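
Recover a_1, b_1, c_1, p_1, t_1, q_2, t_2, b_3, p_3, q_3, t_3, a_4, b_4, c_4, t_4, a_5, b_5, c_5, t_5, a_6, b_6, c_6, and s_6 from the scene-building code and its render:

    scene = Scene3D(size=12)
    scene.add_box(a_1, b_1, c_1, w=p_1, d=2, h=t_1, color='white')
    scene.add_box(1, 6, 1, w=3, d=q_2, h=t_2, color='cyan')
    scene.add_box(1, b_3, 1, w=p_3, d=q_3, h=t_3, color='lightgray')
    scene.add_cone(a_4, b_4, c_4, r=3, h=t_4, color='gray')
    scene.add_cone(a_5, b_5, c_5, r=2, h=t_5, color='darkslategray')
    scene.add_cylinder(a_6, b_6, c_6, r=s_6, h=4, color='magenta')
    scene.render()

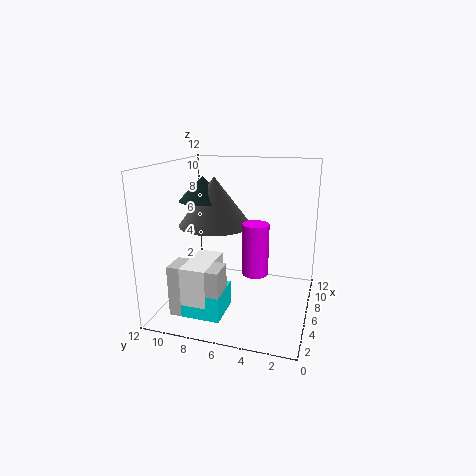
a_1 = 1; b_1 = 7; c_1 = 2; p_1 = 4; t_1 = 3; q_2 = 3; t_2 = 2; b_3 = 6; p_3 = 2; q_3 = 4; t_3 = 4; a_4 = 6; b_4 = 8; c_4 = 7; t_4 = 4; a_5 = 6; b_5 = 9; c_5 = 9; t_5 = 2; a_6 = 4; b_6 = 4; c_6 = 4; s_6 = 1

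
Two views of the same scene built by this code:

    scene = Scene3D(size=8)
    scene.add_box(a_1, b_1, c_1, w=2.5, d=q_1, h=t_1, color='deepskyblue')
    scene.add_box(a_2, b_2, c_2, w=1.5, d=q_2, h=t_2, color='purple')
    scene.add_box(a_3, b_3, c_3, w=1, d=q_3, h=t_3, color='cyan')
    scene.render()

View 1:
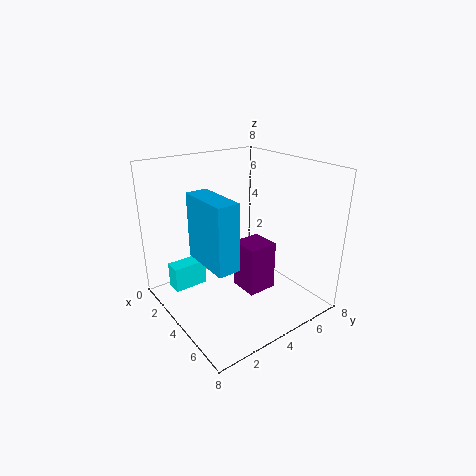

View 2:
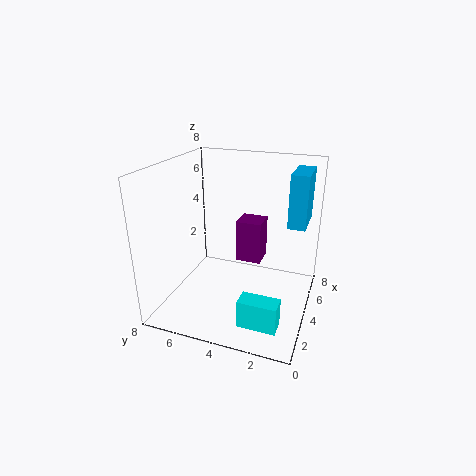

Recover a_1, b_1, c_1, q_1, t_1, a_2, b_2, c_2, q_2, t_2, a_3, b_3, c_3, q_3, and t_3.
a_1 = 5; b_1 = 0.5; c_1 = 4.5; q_1 = 1; t_1 = 3; a_2 = 5; b_2 = 3; c_2 = 2; q_2 = 1.5; t_2 = 2.5; a_3 = 1; b_3 = 1; c_3 = 0.5; q_3 = 2; t_3 = 1.5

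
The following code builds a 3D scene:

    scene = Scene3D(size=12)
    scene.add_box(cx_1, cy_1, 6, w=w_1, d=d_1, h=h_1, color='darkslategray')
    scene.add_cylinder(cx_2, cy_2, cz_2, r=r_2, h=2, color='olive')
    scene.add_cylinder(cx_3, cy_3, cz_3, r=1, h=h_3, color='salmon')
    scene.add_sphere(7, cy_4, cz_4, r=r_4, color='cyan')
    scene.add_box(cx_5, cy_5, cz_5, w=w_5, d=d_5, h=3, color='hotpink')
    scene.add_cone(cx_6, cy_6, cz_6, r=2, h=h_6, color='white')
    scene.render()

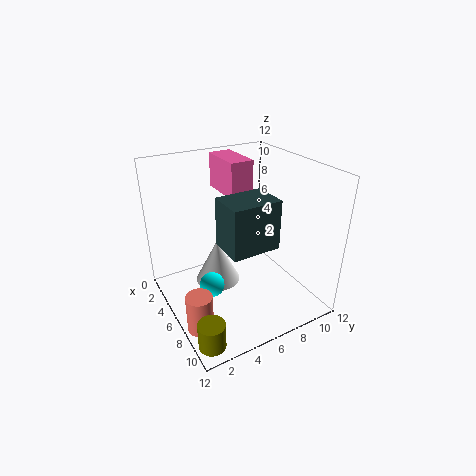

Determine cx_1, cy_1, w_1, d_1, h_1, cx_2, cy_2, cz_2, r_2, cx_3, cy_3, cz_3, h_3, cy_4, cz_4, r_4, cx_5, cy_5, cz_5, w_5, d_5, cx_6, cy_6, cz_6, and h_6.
cx_1 = 6
cy_1 = 4
w_1 = 3
d_1 = 4
h_1 = 4
cx_2 = 11
cy_2 = 1
cz_2 = 1
r_2 = 1
cx_3 = 9
cy_3 = 1
cz_3 = 1
h_3 = 3
cy_4 = 3
cz_4 = 3
r_4 = 1
cx_5 = 1
cy_5 = 6
cz_5 = 9
w_5 = 4
d_5 = 2
cx_6 = 4
cy_6 = 5
cz_6 = 1
h_6 = 4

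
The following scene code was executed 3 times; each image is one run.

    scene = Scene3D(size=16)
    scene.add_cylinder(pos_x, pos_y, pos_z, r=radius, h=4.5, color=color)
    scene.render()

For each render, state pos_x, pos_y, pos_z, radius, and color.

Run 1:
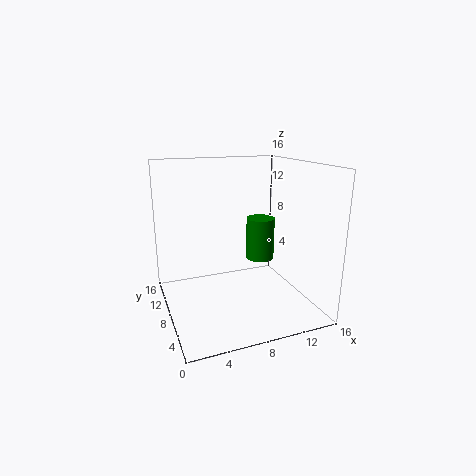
pos_x = 10; pos_y = 6.5; pos_z = 6; radius = 1.5; color = 'green'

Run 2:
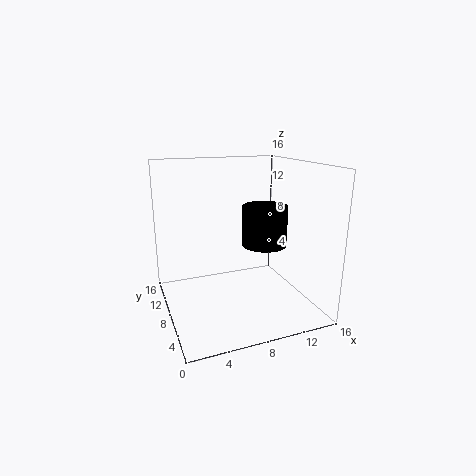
pos_x = 11; pos_y = 7.5; pos_z = 7; radius = 2.5; color = 'black'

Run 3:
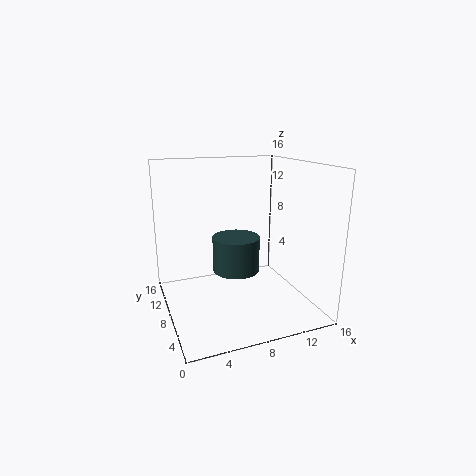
pos_x = 9.5; pos_y = 12.5; pos_z = 2; radius = 3; color = 'darkslategray'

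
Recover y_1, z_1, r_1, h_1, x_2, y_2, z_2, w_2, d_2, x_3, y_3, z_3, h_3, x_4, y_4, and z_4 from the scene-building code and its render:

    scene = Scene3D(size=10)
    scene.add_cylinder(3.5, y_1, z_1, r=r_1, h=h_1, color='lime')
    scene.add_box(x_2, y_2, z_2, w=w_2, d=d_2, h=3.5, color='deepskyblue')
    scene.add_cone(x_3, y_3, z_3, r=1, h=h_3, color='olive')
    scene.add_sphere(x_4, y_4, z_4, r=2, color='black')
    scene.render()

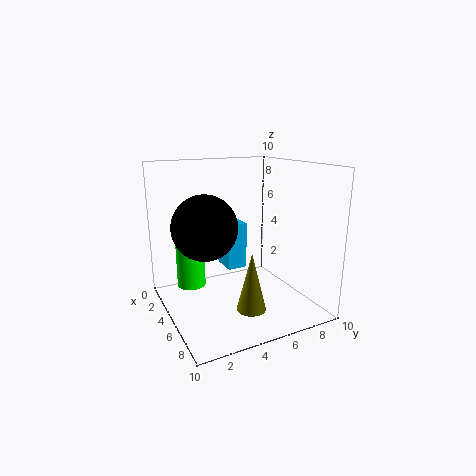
y_1 = 2, z_1 = 1.5, r_1 = 1, h_1 = 3, x_2 = 1.5, y_2 = 5, z_2 = 2, w_2 = 2, d_2 = 1.5, x_3 = 7, y_3 = 5, z_3 = 0.5, h_3 = 4, x_4 = 6.5, y_4 = 2, z_4 = 6.5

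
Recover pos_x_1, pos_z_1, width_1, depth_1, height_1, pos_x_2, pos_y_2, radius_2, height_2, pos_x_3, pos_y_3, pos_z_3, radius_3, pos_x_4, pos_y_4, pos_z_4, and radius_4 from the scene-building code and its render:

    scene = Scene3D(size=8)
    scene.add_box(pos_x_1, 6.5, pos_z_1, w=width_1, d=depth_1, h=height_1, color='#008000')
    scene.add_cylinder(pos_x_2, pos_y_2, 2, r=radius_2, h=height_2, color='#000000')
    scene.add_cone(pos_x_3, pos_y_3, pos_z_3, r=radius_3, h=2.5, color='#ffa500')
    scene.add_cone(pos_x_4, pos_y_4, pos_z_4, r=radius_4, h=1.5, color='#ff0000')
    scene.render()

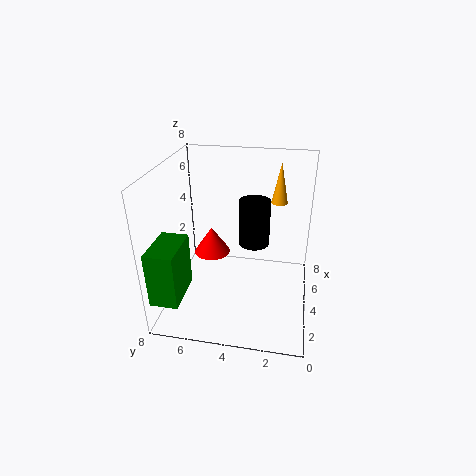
pos_x_1 = 0.5; pos_z_1 = 1.5; width_1 = 2.5; depth_1 = 1.5; height_1 = 3; pos_x_2 = 7; pos_y_2 = 3.5; radius_2 = 1; height_2 = 3; pos_x_3 = 7; pos_y_3 = 2; pos_z_3 = 5; radius_3 = 0.5; pos_x_4 = 4; pos_y_4 = 5.5; pos_z_4 = 3; radius_4 = 1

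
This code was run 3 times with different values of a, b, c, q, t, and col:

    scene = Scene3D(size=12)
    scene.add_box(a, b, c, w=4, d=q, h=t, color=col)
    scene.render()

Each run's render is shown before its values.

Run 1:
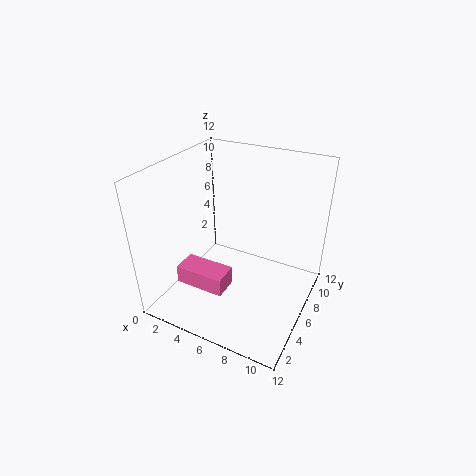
a = 2.5; b = 2; c = 3; q = 2; t = 1.5; col = 'hotpink'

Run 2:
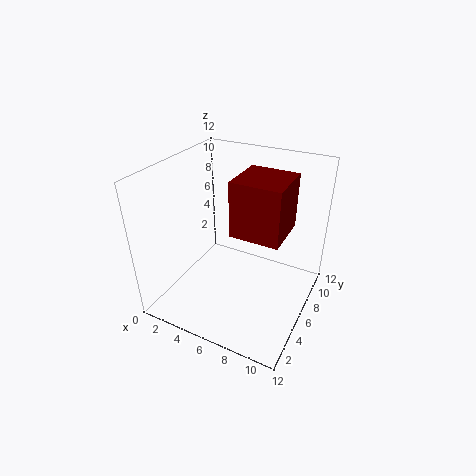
a = 6; b = 4.5; c = 7; q = 4; t = 4.5; col = 'maroon'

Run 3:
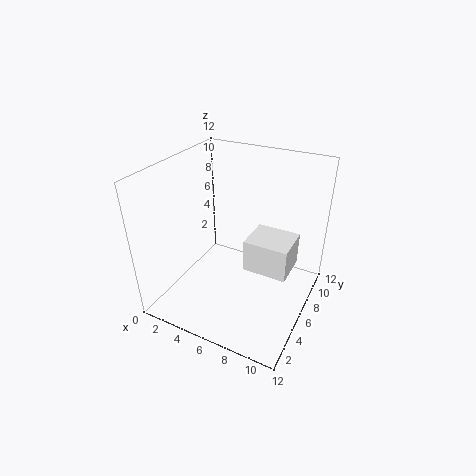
a = 6; b = 7; c = 2; q = 3.5; t = 3; col = 'white'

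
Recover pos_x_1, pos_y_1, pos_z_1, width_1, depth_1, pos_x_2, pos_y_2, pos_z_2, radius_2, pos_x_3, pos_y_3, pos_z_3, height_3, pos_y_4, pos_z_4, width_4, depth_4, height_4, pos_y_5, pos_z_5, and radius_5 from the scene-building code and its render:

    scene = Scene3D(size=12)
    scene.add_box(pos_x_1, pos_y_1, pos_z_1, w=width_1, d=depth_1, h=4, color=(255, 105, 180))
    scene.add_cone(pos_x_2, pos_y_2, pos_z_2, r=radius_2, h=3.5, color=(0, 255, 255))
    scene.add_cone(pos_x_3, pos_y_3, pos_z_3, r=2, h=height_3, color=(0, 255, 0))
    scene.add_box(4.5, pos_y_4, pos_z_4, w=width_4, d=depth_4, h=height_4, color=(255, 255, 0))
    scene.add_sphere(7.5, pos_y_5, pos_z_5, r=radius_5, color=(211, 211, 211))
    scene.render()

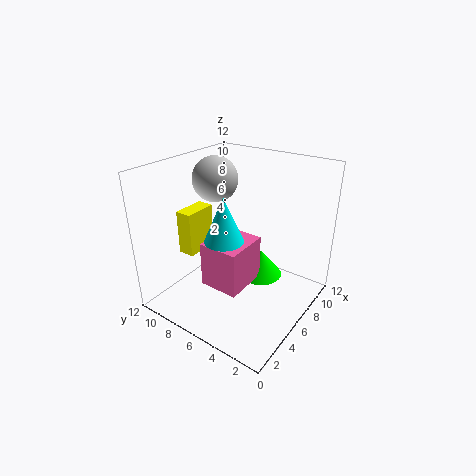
pos_x_1 = 4
pos_y_1 = 5
pos_z_1 = 1.5
width_1 = 4
depth_1 = 3.5
pos_x_2 = 3.5
pos_y_2 = 5.5
pos_z_2 = 7
radius_2 = 1.5
pos_x_3 = 9
pos_y_3 = 5.5
pos_z_3 = 1
height_3 = 2.5
pos_y_4 = 10
pos_z_4 = 3.5
width_4 = 3
depth_4 = 1.5
height_4 = 4
pos_y_5 = 9.5
pos_z_5 = 10
radius_5 = 2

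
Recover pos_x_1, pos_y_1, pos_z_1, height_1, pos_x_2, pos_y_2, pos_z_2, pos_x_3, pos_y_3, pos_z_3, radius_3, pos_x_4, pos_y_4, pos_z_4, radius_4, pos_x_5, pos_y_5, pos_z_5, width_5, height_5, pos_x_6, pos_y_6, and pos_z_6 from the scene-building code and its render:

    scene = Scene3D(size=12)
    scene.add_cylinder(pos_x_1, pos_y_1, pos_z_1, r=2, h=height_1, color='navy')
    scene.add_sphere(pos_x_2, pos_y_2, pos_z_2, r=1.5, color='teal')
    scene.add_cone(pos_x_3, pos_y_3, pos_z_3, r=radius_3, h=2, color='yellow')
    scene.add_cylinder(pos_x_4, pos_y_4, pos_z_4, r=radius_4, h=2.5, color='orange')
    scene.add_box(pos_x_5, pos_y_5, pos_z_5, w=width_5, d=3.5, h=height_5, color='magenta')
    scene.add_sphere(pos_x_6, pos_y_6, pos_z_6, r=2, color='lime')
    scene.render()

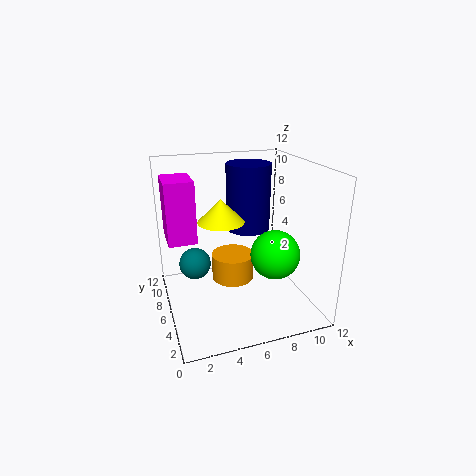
pos_x_1 = 8
pos_y_1 = 9
pos_z_1 = 5.5
height_1 = 6
pos_x_2 = 3
pos_y_2 = 10
pos_z_2 = 2
pos_x_3 = 5
pos_y_3 = 7.5
pos_z_3 = 7
radius_3 = 2
pos_x_4 = 6.5
pos_y_4 = 9
pos_z_4 = 0.5
radius_4 = 2
pos_x_5 = 0.5
pos_y_5 = 8
pos_z_5 = 5
width_5 = 2.5
height_5 = 5.5
pos_x_6 = 8.5
pos_y_6 = 4
pos_z_6 = 5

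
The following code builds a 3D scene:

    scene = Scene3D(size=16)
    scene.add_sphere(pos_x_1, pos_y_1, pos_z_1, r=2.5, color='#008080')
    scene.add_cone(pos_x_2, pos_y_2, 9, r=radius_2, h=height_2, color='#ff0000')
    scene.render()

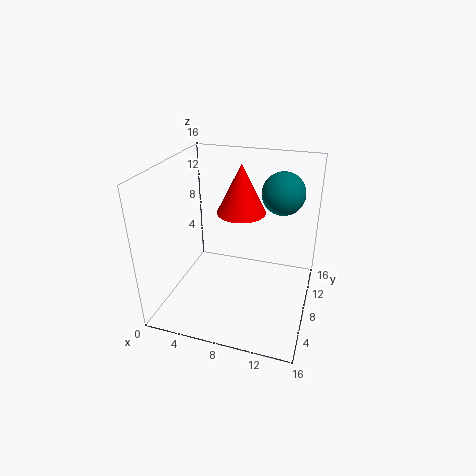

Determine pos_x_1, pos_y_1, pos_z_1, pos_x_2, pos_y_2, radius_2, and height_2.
pos_x_1 = 12, pos_y_1 = 12.5, pos_z_1 = 12, pos_x_2 = 7, pos_y_2 = 12.5, radius_2 = 3, height_2 = 6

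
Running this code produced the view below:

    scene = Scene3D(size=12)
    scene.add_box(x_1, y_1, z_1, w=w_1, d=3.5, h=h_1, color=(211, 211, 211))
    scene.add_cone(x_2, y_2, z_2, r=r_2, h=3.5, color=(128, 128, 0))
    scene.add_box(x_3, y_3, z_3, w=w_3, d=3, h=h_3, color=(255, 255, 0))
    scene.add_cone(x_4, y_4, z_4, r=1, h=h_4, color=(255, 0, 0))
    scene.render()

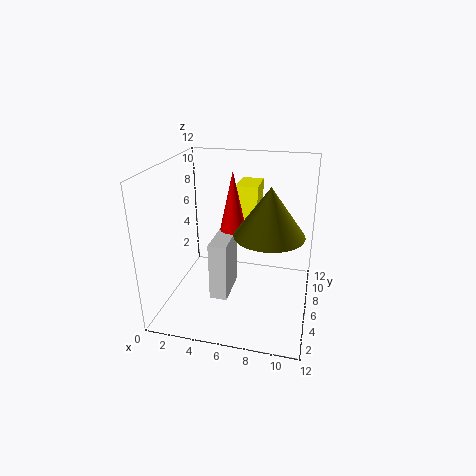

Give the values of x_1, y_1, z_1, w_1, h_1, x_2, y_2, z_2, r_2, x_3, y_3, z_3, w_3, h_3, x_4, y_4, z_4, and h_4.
x_1 = 4, y_1 = 4, z_1 = 1, w_1 = 1.5, h_1 = 5, x_2 = 9, y_2 = 3, z_2 = 8, r_2 = 2.5, x_3 = 5, y_3 = 9, z_3 = 4.5, w_3 = 2, h_3 = 5, x_4 = 6, y_4 = 4.5, z_4 = 7.5, h_4 = 4.5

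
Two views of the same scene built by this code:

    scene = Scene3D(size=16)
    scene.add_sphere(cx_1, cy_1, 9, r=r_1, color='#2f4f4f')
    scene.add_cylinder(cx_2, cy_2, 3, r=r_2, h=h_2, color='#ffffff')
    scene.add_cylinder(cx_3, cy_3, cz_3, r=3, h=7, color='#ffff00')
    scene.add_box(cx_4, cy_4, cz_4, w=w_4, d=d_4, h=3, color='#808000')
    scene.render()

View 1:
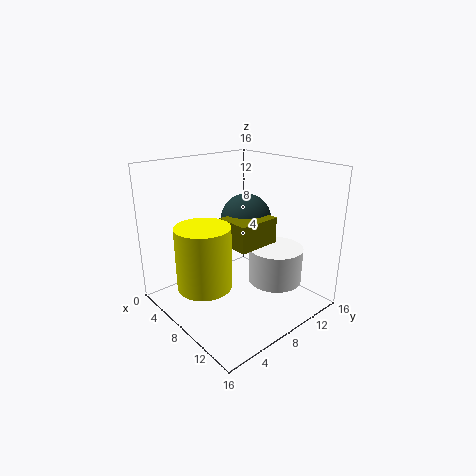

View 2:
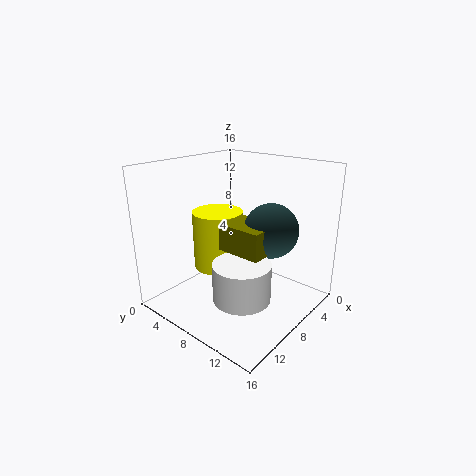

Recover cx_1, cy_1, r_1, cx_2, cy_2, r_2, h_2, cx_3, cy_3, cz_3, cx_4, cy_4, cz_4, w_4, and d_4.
cx_1 = 6, cy_1 = 11, r_1 = 3, cx_2 = 11, cy_2 = 11, r_2 = 3, h_2 = 4, cx_3 = 7, cy_3 = 4, cz_3 = 3, cx_4 = 6, cy_4 = 7, cz_4 = 7, w_4 = 4, d_4 = 5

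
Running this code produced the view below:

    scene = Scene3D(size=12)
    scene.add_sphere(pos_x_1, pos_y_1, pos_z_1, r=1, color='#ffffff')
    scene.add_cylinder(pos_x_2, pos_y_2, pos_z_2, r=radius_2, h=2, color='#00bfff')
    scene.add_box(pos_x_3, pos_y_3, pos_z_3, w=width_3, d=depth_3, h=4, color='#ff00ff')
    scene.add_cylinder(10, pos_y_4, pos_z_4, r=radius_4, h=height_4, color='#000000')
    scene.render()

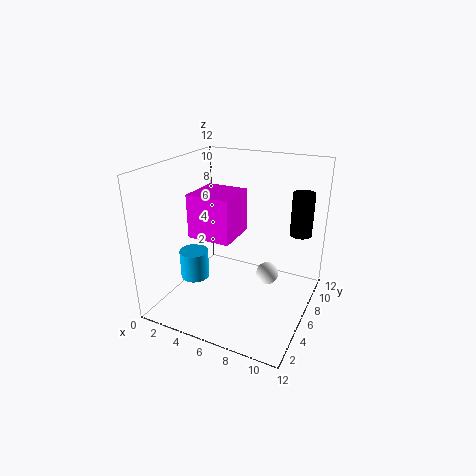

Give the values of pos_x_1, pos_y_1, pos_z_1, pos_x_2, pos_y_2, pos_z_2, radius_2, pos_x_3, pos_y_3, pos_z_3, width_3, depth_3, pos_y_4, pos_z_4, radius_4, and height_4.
pos_x_1 = 8, pos_y_1 = 8, pos_z_1 = 2, pos_x_2 = 5, pos_y_2 = 1, pos_z_2 = 5, radius_2 = 1, pos_x_3 = 1, pos_y_3 = 6, pos_z_3 = 5, width_3 = 4, depth_3 = 4, pos_y_4 = 11, pos_z_4 = 5, radius_4 = 1, height_4 = 4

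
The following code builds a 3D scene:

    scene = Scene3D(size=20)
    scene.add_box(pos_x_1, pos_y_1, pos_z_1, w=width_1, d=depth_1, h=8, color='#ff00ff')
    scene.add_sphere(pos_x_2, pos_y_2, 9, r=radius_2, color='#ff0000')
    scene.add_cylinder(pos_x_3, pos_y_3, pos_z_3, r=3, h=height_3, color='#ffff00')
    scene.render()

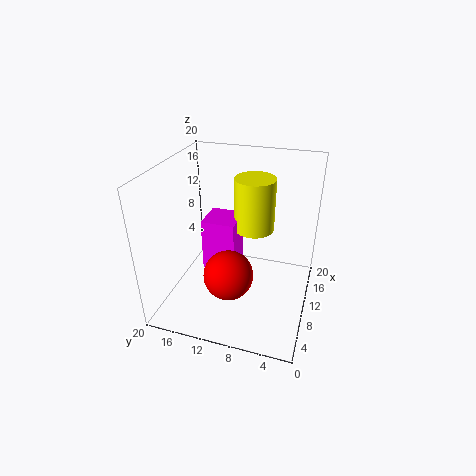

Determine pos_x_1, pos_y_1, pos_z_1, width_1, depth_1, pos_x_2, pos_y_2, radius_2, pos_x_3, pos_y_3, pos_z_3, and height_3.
pos_x_1 = 11, pos_y_1 = 11, pos_z_1 = 3, width_1 = 5, depth_1 = 5, pos_x_2 = 3, pos_y_2 = 9, radius_2 = 3, pos_x_3 = 15, pos_y_3 = 9, pos_z_3 = 9, height_3 = 8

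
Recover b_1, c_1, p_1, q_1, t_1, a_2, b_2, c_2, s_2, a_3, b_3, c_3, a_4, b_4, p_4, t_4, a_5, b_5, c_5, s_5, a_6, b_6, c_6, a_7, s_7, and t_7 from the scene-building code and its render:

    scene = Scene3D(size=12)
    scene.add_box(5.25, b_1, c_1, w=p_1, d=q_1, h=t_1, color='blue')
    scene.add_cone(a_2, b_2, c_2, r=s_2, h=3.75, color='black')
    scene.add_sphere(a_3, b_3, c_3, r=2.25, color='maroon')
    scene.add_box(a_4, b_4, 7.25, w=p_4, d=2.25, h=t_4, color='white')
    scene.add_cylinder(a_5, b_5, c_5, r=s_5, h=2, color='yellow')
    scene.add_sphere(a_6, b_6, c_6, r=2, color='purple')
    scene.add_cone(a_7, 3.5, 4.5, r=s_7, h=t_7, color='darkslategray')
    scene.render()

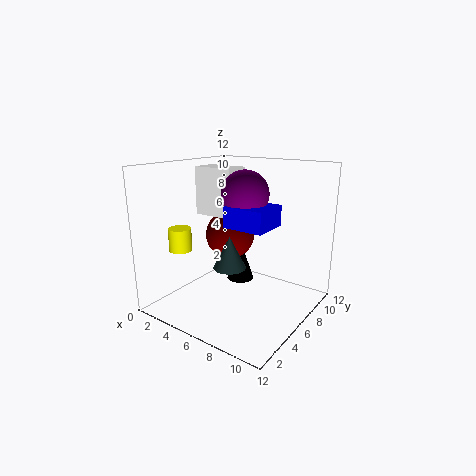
b_1 = 5
c_1 = 7
p_1 = 3.5
q_1 = 3.25
t_1 = 1.75
a_2 = 4.5
b_2 = 8.5
c_2 = 1
s_2 = 1.25
a_3 = 3.5
b_3 = 8.25
c_3 = 5.25
a_4 = 1
b_4 = 6.5
p_4 = 3.75
t_4 = 4.25
a_5 = 1.25
b_5 = 4
c_5 = 4.5
s_5 = 1
a_6 = 6
b_6 = 7
c_6 = 9.5
a_7 = 7
s_7 = 1.25
t_7 = 2.5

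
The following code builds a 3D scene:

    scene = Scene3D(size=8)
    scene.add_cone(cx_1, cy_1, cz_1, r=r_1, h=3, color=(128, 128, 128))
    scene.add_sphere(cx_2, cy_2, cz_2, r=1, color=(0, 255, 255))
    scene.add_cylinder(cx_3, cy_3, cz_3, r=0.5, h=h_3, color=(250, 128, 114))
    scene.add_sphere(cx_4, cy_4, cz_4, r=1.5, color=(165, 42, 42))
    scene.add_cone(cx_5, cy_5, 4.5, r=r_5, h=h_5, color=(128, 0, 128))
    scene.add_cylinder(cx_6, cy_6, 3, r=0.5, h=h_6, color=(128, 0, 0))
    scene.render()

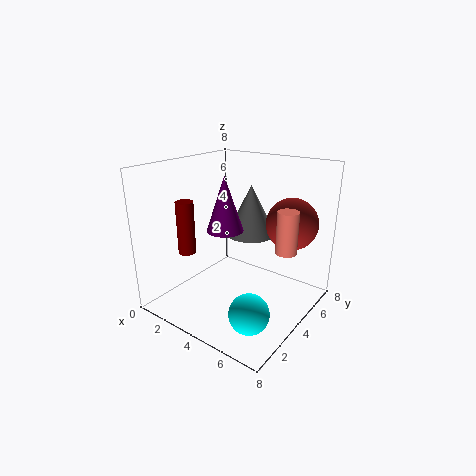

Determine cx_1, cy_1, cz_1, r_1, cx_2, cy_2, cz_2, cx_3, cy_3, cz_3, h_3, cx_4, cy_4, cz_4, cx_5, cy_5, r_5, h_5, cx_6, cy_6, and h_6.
cx_1 = 3.5, cy_1 = 6, cz_1 = 3.5, r_1 = 1.5, cx_2 = 6.5, cy_2 = 1.5, cz_2 = 1.5, cx_3 = 7.5, cy_3 = 3, cz_3 = 4.5, h_3 = 2, cx_4 = 6, cy_4 = 6.5, cz_4 = 4.5, cx_5 = 3.5, cy_5 = 3.5, r_5 = 1, h_5 = 3, cx_6 = 1.5, cy_6 = 2.5, h_6 = 3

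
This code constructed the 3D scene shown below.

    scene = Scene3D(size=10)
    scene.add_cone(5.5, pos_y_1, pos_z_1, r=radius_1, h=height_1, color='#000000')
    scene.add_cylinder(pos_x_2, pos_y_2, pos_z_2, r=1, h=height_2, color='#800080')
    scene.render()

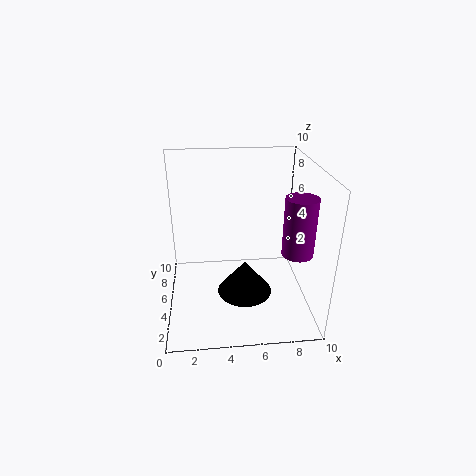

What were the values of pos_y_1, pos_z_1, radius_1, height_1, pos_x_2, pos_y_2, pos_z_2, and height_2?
pos_y_1 = 5, pos_z_1 = 0.5, radius_1 = 2, height_1 = 2.5, pos_x_2 = 8.5, pos_y_2 = 2.5, pos_z_2 = 5, height_2 = 3.75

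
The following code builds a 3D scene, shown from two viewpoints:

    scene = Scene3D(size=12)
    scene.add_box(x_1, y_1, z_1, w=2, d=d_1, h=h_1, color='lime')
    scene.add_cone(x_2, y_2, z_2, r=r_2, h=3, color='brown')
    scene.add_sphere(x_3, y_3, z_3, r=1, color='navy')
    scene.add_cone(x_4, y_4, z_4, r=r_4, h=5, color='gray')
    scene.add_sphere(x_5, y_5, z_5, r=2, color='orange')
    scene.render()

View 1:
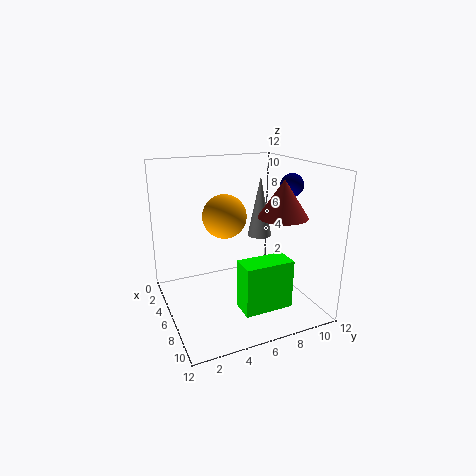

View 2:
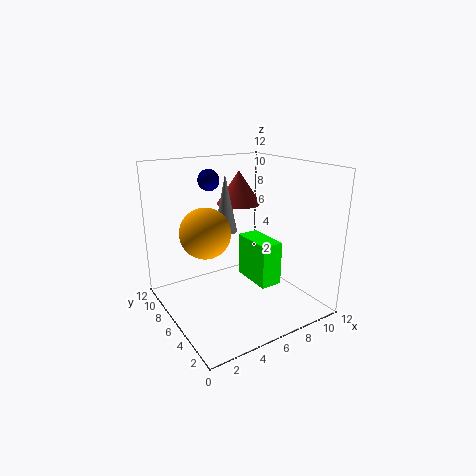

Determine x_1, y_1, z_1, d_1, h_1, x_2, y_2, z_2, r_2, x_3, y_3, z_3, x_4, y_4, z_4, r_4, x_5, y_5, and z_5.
x_1 = 8
y_1 = 5
z_1 = 1
d_1 = 4
h_1 = 4
x_2 = 8
y_2 = 9
z_2 = 8
r_2 = 2
x_3 = 6
y_3 = 11
z_3 = 10
x_4 = 6
y_4 = 8
z_4 = 6
r_4 = 1
x_5 = 3
y_5 = 6
z_5 = 7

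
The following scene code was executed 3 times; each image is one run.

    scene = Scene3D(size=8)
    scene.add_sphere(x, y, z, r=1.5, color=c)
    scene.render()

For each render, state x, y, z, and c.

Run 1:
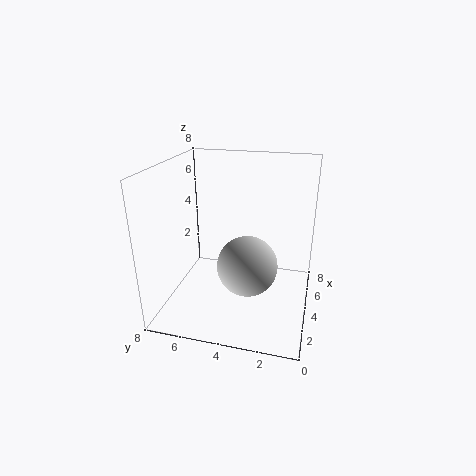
x = 2, y = 3, z = 3.5, c = 'lightgray'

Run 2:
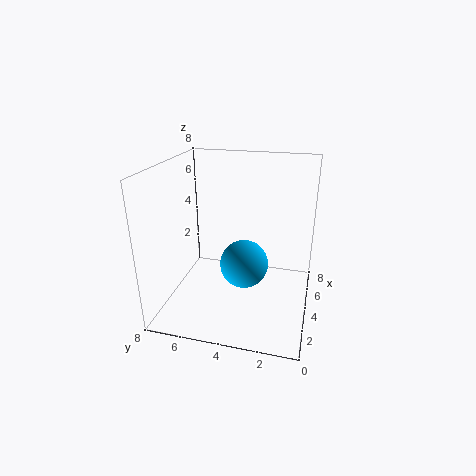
x = 5.5, y = 4, z = 1.5, c = 'deepskyblue'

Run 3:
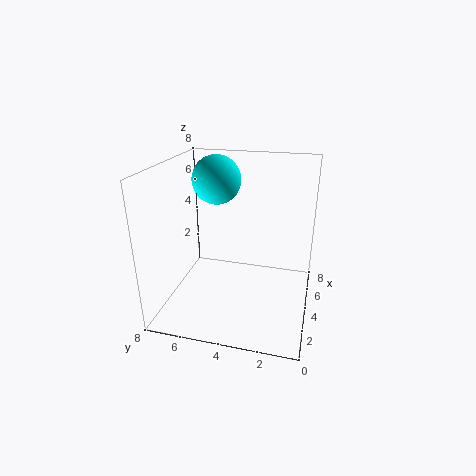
x = 6.5, y = 6, z = 6.5, c = 'cyan'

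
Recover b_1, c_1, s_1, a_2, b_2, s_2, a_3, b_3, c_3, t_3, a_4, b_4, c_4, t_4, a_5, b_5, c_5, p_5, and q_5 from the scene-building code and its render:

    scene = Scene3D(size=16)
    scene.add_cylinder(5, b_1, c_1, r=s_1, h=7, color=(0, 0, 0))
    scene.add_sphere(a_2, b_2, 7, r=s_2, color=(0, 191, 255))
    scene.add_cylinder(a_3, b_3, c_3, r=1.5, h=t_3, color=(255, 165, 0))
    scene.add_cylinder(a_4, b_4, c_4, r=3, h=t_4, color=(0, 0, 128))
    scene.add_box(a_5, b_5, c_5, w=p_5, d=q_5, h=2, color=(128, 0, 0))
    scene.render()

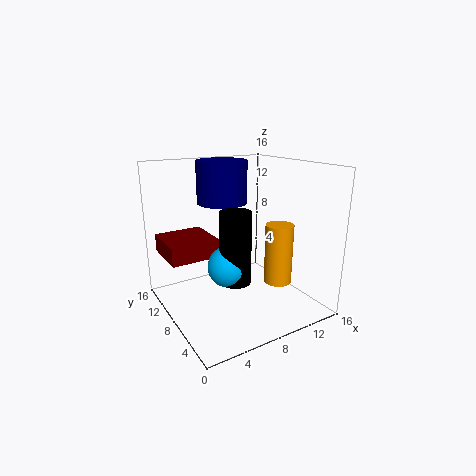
b_1 = 3.5, c_1 = 5.5, s_1 = 1.5, a_2 = 4.5, b_2 = 4, s_2 = 2, a_3 = 11, b_3 = 4.5, c_3 = 3.5, t_3 = 6.5, a_4 = 8.5, b_4 = 12.5, c_4 = 11, t_4 = 5, a_5 = 0.5, b_5 = 8.5, c_5 = 6, p_5 = 5.5, q_5 = 5.5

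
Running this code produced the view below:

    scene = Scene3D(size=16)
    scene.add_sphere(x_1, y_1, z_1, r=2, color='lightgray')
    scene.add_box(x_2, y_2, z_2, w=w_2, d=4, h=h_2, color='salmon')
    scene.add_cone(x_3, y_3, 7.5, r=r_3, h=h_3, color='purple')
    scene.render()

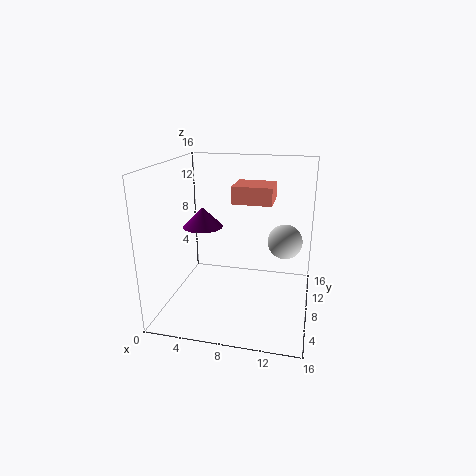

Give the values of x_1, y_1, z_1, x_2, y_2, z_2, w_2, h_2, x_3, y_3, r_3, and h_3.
x_1 = 13
y_1 = 10.5
z_1 = 7
x_2 = 7
y_2 = 9
z_2 = 11.5
w_2 = 4.5
h_2 = 2
x_3 = 2.5
y_3 = 12
r_3 = 2.5
h_3 = 2.5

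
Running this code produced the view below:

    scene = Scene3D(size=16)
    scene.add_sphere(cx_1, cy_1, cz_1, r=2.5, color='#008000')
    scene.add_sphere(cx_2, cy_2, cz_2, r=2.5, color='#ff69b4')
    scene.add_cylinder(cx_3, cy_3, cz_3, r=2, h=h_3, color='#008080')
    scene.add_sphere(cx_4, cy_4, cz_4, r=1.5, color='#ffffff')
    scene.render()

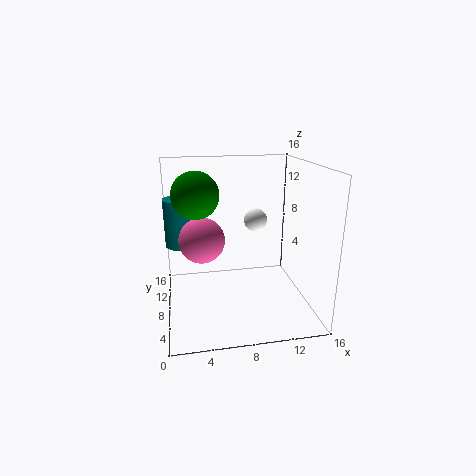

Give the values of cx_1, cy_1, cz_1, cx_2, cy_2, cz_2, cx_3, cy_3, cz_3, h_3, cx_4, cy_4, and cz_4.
cx_1 = 3.5, cy_1 = 8, cz_1 = 13, cx_2 = 4, cy_2 = 8, cz_2 = 8, cx_3 = 2, cy_3 = 11, cz_3 = 6.5, h_3 = 5.5, cx_4 = 11.5, cy_4 = 14, cz_4 = 8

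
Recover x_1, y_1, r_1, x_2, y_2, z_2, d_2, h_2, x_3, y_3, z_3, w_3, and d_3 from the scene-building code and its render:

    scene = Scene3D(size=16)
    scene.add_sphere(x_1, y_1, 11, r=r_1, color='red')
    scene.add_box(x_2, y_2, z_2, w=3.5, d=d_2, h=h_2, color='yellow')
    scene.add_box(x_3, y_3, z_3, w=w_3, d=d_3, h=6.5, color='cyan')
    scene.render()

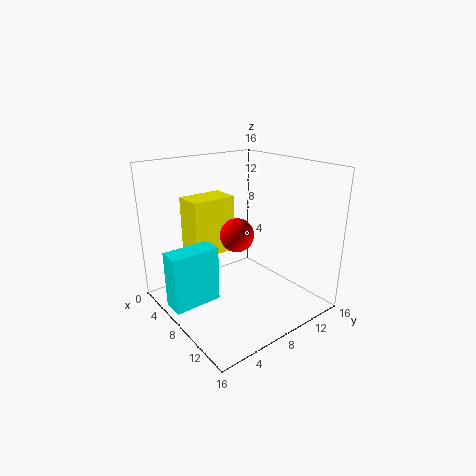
x_1 = 13; y_1 = 4; r_1 = 1.5; x_2 = 0.5; y_2 = 5; z_2 = 4.5; d_2 = 5.5; h_2 = 7; x_3 = 4.5; y_3 = 0.5; z_3 = 0.5; w_3 = 2.5; d_3 = 5.5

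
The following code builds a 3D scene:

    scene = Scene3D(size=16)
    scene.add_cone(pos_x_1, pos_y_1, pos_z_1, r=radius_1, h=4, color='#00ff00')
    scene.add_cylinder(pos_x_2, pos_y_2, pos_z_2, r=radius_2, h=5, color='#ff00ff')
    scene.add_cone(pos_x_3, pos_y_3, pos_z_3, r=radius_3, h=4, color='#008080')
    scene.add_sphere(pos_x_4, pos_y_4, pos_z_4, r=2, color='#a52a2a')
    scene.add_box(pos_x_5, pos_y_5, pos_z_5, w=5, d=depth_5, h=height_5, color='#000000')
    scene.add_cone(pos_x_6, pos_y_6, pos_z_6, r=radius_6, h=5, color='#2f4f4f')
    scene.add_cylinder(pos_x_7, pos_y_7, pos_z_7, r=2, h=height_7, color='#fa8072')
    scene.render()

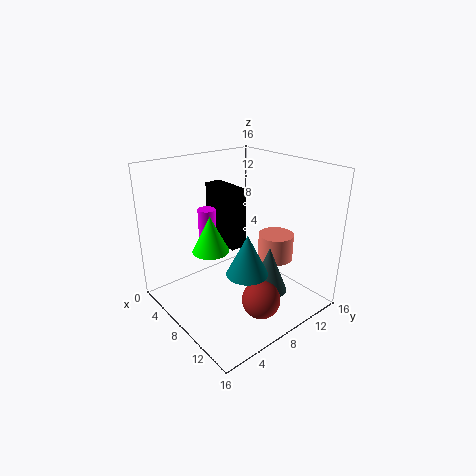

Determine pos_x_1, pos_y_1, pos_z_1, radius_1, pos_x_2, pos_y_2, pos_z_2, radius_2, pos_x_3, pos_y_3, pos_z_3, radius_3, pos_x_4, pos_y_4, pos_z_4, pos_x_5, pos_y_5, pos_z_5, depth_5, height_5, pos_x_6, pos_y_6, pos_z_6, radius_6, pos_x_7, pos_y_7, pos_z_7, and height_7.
pos_x_1 = 7, pos_y_1 = 5, pos_z_1 = 7, radius_1 = 2, pos_x_2 = 5, pos_y_2 = 6, pos_z_2 = 6, radius_2 = 1, pos_x_3 = 13, pos_y_3 = 5, pos_z_3 = 7, radius_3 = 2, pos_x_4 = 13, pos_y_4 = 7, pos_z_4 = 3, pos_x_5 = 2, pos_y_5 = 8, pos_z_5 = 6, depth_5 = 2, height_5 = 7, pos_x_6 = 12, pos_y_6 = 9, pos_z_6 = 3, radius_6 = 2, pos_x_7 = 10, pos_y_7 = 12, pos_z_7 = 5, height_7 = 3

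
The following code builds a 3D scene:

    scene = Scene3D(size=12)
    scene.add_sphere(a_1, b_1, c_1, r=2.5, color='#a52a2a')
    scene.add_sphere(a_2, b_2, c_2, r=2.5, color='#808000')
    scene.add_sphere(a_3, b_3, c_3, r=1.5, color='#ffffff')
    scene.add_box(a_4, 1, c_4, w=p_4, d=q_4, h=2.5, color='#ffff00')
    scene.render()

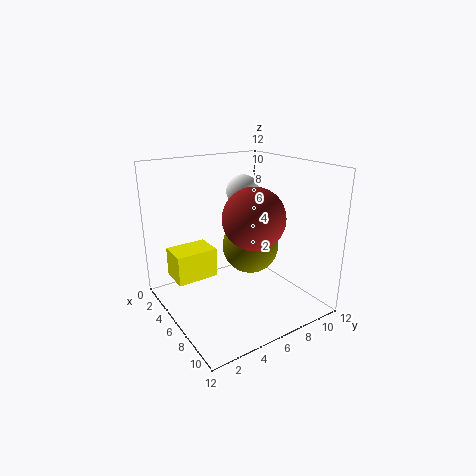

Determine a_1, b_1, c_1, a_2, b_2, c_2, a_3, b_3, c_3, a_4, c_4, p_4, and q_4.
a_1 = 7.5
b_1 = 6.5
c_1 = 8
a_2 = 5
b_2 = 8
c_2 = 4.5
a_3 = 3
b_3 = 8.5
c_3 = 9
a_4 = 2.5
c_4 = 2.5
p_4 = 2.5
q_4 = 3.5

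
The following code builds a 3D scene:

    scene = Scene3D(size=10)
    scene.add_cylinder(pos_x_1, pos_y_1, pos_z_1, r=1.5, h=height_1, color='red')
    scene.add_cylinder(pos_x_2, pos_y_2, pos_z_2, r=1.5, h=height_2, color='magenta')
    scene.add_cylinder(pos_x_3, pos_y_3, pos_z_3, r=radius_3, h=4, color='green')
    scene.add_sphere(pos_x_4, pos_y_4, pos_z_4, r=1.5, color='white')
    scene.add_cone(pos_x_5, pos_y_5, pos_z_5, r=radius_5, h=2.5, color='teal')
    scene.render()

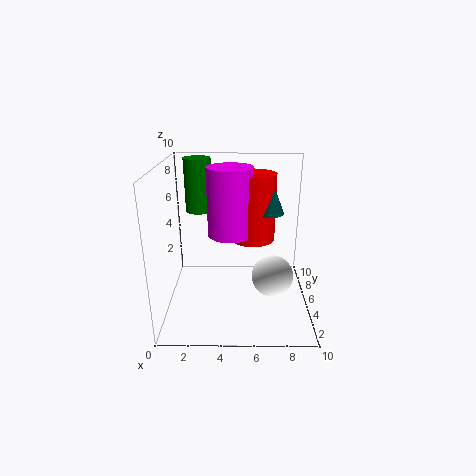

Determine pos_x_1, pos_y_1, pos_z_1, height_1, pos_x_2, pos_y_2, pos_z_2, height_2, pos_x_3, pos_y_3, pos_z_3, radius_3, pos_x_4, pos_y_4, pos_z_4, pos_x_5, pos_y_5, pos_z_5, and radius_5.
pos_x_1 = 6, pos_y_1 = 5, pos_z_1 = 5, height_1 = 4.5, pos_x_2 = 4.5, pos_y_2 = 4.5, pos_z_2 = 5.5, height_2 = 4.5, pos_x_3 = 2, pos_y_3 = 8, pos_z_3 = 6, radius_3 = 1, pos_x_4 = 7.5, pos_y_4 = 5, pos_z_4 = 2, pos_x_5 = 7, pos_y_5 = 4.5, pos_z_5 = 7, radius_5 = 1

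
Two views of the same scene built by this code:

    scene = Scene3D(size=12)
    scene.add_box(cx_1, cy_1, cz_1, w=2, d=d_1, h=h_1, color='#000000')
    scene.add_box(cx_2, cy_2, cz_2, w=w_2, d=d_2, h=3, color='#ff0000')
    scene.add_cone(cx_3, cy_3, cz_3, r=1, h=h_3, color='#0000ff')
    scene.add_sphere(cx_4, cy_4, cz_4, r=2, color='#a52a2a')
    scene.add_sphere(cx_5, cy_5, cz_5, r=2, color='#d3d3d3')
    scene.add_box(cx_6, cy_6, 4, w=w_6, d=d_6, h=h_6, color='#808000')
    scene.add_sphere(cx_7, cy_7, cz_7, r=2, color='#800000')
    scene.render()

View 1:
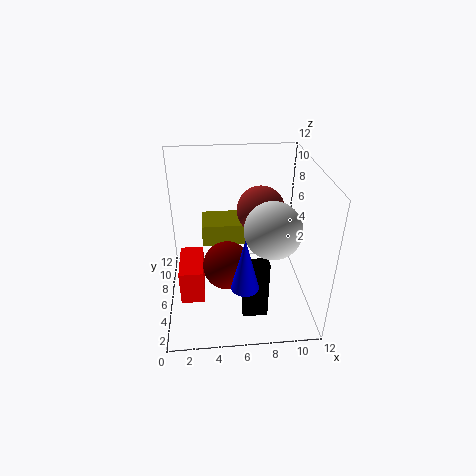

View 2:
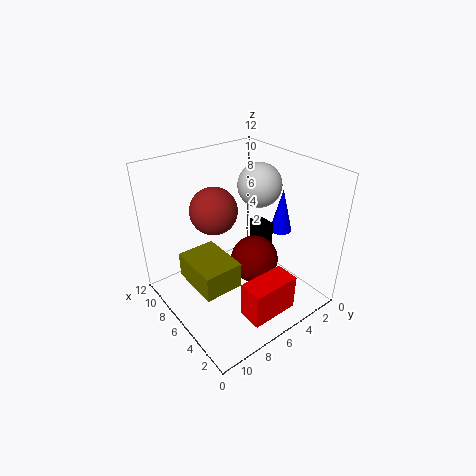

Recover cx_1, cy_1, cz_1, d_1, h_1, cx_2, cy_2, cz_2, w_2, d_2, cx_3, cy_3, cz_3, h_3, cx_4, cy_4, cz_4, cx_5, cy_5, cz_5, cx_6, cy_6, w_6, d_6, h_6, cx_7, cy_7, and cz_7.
cx_1 = 6, cy_1 = 2, cz_1 = 1, d_1 = 1, h_1 = 5, cx_2 = 1, cy_2 = 4, cz_2 = 1, w_2 = 2, d_2 = 4, cx_3 = 6, cy_3 = 1, cz_3 = 5, h_3 = 4, cx_4 = 8, cy_4 = 7, cz_4 = 8, cx_5 = 8, cy_5 = 2, cz_5 = 9, cx_6 = 3, cy_6 = 8, w_6 = 4, d_6 = 3, h_6 = 2, cx_7 = 5, cy_7 = 5, cz_7 = 4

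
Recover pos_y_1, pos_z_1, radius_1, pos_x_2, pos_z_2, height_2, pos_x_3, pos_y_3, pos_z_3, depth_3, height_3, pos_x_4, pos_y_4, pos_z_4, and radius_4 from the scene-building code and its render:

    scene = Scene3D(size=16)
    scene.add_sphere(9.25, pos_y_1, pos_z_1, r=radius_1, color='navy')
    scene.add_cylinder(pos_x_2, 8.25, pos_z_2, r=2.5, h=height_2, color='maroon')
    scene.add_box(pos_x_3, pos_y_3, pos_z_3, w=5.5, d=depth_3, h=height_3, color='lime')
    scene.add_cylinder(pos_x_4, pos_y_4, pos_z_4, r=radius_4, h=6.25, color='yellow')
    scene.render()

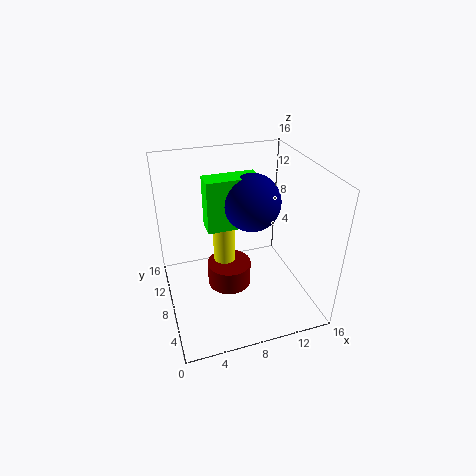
pos_y_1 = 7.25; pos_z_1 = 12.5; radius_1 = 3; pos_x_2 = 7; pos_z_2 = 2; height_2 = 2.75; pos_x_3 = 4.5; pos_y_3 = 7; pos_z_3 = 9.75; depth_3 = 2.25; height_3 = 5.5; pos_x_4 = 6.75; pos_y_4 = 9.25; pos_z_4 = 4; radius_4 = 1.25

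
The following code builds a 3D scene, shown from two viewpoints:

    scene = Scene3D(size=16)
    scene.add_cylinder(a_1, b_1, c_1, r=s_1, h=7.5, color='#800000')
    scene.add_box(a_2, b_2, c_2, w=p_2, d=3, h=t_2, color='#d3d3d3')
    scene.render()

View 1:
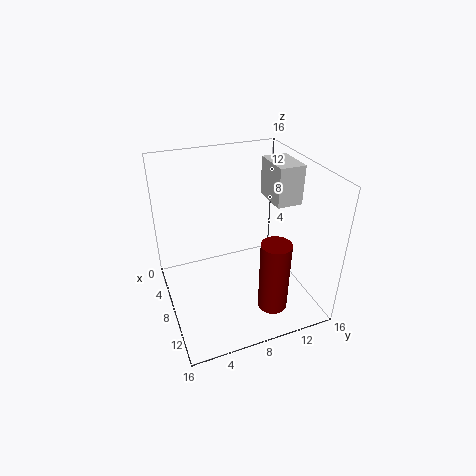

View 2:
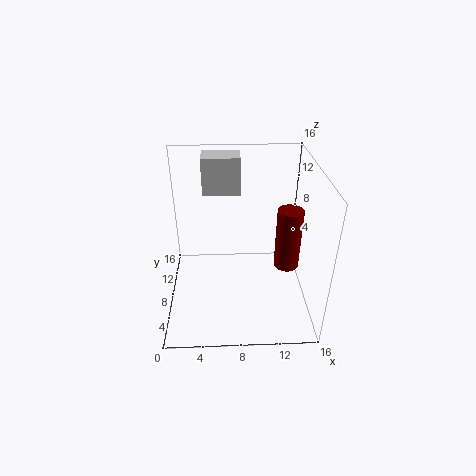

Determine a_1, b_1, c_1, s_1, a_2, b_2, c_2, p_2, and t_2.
a_1 = 14, b_1 = 9.5, c_1 = 3, s_1 = 1.5, a_2 = 4, b_2 = 12.5, c_2 = 11, p_2 = 4.5, t_2 = 4.5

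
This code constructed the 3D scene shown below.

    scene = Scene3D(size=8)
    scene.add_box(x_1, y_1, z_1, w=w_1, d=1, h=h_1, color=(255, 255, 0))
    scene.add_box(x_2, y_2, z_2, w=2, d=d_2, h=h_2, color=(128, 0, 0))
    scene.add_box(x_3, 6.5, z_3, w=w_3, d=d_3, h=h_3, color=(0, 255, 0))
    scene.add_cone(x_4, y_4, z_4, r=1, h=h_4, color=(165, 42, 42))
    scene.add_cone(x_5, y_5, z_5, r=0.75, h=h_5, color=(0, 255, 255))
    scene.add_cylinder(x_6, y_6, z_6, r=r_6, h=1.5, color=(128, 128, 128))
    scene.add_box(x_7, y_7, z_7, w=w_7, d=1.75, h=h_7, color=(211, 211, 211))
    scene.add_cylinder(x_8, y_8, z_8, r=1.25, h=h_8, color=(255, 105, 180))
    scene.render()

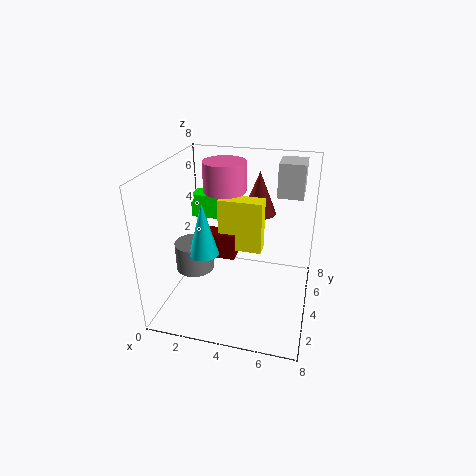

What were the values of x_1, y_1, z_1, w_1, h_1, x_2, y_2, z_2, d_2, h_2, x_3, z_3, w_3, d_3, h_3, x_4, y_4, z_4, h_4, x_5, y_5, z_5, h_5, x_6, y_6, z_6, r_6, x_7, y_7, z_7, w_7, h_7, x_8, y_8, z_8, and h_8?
x_1 = 2.75; y_1 = 4.25; z_1 = 3; w_1 = 2.5; h_1 = 3; x_2 = 1.75; y_2 = 4; z_2 = 2.5; d_2 = 1; h_2 = 1.5; x_3 = 0.25; z_3 = 3.75; w_3 = 2.25; d_3 = 1.25; h_3 = 1.5; x_4 = 4.75; y_4 = 6; z_4 = 4.75; h_4 = 2.5; x_5 = 2.75; y_5 = 2; z_5 = 4; h_5 = 2.75; x_6 = 2; y_6 = 2.5; z_6 = 2.75; r_6 = 1; x_7 = 5.75; y_7 = 6; z_7 = 5.75; w_7 = 1.5; h_7 = 2; x_8 = 2.75; y_8 = 5.75; z_8 = 6; h_8 = 1.75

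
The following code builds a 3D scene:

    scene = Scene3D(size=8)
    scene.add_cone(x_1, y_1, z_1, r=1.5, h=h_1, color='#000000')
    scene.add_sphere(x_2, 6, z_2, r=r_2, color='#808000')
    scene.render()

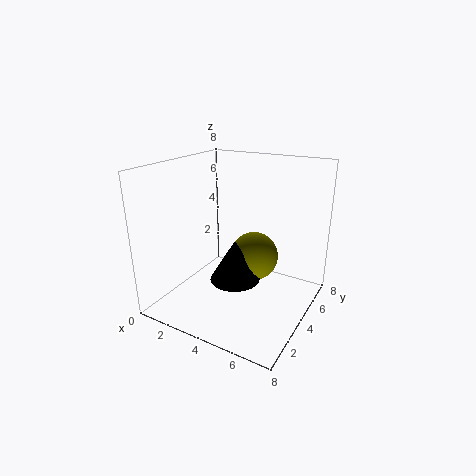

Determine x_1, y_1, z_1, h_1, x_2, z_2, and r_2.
x_1 = 3.5
y_1 = 4.5
z_1 = 1
h_1 = 2.5
x_2 = 4
z_2 = 2
r_2 = 1.5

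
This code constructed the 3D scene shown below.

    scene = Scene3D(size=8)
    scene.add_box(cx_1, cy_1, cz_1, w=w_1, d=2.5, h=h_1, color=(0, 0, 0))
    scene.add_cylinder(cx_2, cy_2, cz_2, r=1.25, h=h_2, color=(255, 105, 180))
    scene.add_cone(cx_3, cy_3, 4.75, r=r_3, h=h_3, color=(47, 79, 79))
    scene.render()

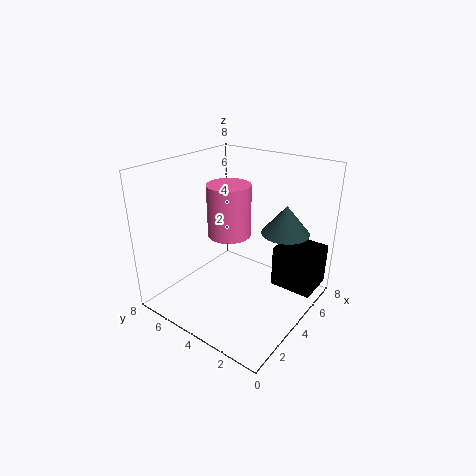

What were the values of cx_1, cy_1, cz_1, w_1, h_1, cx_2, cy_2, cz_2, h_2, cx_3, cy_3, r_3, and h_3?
cx_1 = 5.75, cy_1 = 0.25, cz_1 = 0.5, w_1 = 2.25, h_1 = 2.5, cx_2 = 4.5, cy_2 = 5, cz_2 = 3.75, h_2 = 3, cx_3 = 4.75, cy_3 = 1.5, r_3 = 1.25, h_3 = 1.5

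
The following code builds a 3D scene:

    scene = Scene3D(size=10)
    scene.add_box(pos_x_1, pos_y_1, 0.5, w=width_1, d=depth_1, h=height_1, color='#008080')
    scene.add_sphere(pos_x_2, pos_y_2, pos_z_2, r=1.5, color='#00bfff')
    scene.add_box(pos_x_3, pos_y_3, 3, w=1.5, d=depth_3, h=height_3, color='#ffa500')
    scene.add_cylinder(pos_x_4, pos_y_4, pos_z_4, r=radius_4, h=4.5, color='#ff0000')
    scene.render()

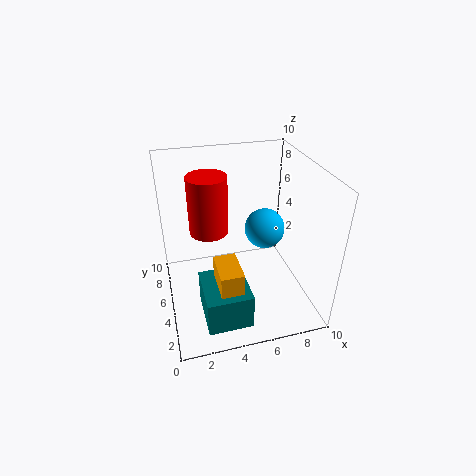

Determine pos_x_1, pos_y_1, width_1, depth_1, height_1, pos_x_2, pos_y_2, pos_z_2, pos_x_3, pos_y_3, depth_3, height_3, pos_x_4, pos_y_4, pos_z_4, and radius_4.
pos_x_1 = 2; pos_y_1 = 1; width_1 = 3; depth_1 = 3.5; height_1 = 2.5; pos_x_2 = 7.5; pos_y_2 = 6.5; pos_z_2 = 4.5; pos_x_3 = 3; pos_y_3 = 1.5; depth_3 = 2.5; height_3 = 1.5; pos_x_4 = 3.5; pos_y_4 = 8; pos_z_4 = 4; radius_4 = 1.5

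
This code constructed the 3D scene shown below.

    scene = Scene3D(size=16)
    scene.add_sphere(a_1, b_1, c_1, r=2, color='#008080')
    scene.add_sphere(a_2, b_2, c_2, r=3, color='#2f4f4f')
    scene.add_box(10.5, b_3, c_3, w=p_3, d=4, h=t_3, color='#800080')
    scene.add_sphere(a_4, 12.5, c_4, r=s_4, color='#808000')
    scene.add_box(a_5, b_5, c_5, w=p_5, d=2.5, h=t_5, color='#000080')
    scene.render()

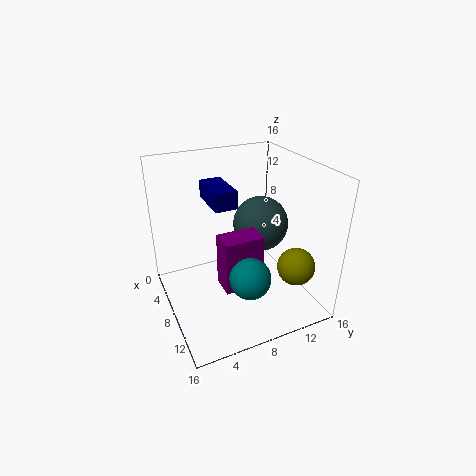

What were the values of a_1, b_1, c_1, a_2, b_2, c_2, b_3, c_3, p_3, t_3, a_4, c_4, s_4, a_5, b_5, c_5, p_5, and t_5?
a_1 = 14, b_1 = 6.5, c_1 = 7, a_2 = 8.5, b_2 = 10.5, c_2 = 9.5, b_3 = 4.5, c_3 = 5, p_3 = 2.5, t_3 = 5.5, a_4 = 13, c_4 = 6, s_4 = 2, a_5 = 3, b_5 = 5.5, c_5 = 11.5, p_5 = 5, t_5 = 2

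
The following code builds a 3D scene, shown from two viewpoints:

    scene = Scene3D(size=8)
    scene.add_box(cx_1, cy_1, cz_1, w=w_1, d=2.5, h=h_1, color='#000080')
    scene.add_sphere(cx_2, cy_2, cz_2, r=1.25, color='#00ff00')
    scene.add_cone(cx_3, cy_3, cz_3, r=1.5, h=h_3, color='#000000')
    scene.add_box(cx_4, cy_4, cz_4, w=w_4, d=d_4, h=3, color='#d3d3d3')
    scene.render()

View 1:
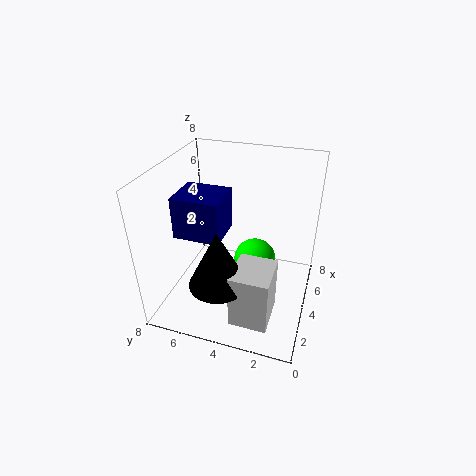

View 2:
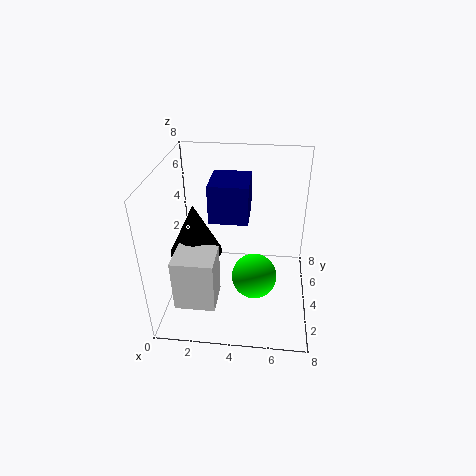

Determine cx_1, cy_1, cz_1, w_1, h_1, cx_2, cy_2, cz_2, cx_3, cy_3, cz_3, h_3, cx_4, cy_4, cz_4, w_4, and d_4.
cx_1 = 2.25; cy_1 = 4.5; cz_1 = 4.5; w_1 = 2.25; h_1 = 2.25; cx_2 = 5; cy_2 = 3.25; cz_2 = 2; cx_3 = 1.5; cy_3 = 4.25; cz_3 = 2.75; h_3 = 3; cx_4 = 0.75; cy_4 = 1.5; cz_4 = 0.75; w_4 = 2.25; d_4 = 2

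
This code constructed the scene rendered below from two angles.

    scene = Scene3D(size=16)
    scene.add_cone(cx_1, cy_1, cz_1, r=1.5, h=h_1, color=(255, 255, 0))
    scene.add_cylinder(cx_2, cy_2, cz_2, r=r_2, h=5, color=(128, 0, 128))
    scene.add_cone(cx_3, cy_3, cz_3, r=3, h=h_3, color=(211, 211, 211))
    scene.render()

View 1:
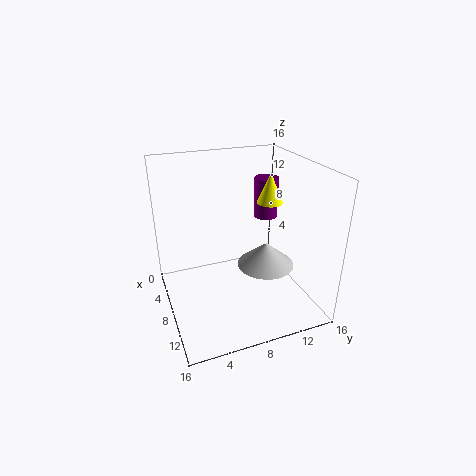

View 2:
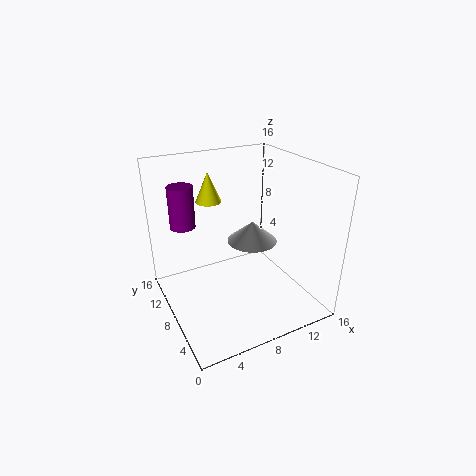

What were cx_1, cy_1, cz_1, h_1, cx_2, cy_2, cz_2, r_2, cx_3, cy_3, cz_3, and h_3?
cx_1 = 6.5
cy_1 = 12.5
cz_1 = 11
h_1 = 3.5
cx_2 = 3.5
cy_2 = 13.5
cz_2 = 8
r_2 = 1.5
cx_3 = 11
cy_3 = 10
cz_3 = 6
h_3 = 2.5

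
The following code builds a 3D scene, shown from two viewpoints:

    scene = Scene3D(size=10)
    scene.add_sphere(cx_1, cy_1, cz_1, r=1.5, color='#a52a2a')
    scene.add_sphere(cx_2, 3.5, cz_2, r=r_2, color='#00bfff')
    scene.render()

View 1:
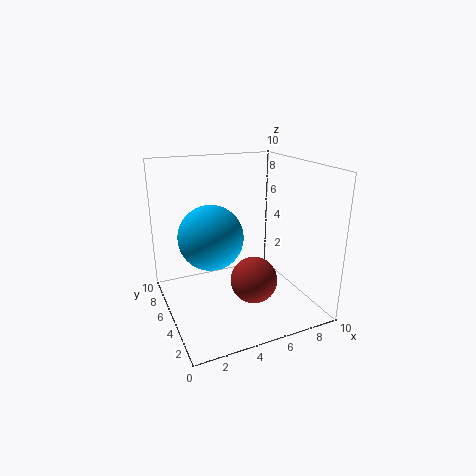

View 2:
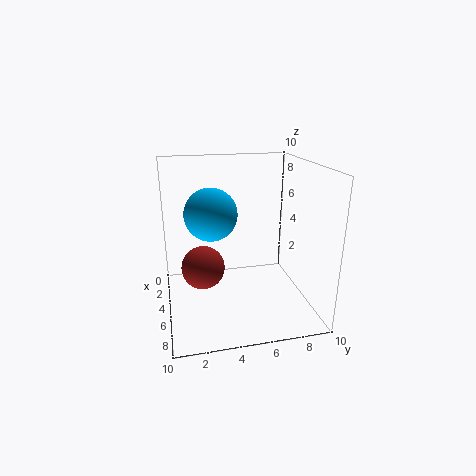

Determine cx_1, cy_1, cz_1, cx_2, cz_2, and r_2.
cx_1 = 5, cy_1 = 2.5, cz_1 = 3, cx_2 = 2.5, cz_2 = 6, r_2 = 2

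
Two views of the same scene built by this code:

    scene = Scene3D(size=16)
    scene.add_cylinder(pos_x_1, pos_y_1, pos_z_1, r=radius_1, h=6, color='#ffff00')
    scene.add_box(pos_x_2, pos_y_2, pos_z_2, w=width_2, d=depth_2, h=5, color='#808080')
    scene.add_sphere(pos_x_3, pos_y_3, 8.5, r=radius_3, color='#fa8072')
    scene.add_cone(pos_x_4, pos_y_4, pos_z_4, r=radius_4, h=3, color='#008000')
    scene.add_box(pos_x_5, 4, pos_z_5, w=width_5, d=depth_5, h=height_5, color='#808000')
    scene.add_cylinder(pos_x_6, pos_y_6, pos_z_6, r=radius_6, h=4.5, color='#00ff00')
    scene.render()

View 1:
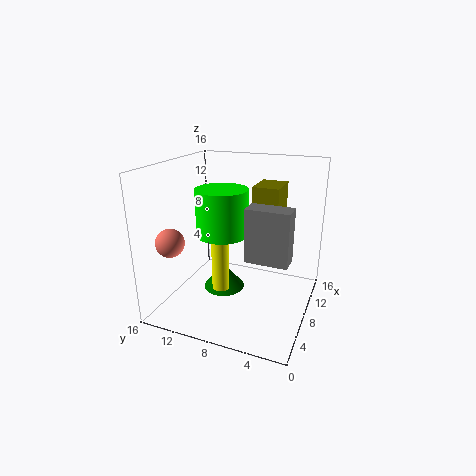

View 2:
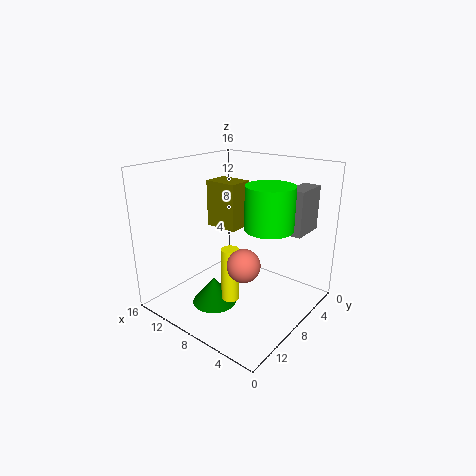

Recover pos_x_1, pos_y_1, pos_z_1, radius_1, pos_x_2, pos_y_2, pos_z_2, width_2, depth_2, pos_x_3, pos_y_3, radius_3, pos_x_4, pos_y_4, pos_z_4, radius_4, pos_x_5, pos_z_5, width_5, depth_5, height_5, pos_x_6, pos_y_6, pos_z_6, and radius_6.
pos_x_1 = 7.5; pos_y_1 = 10; pos_z_1 = 1.5; radius_1 = 1; pos_x_2 = 2; pos_y_2 = 1; pos_z_2 = 8.5; width_2 = 2; depth_2 = 4; pos_x_3 = 3; pos_y_3 = 13.5; radius_3 = 1.5; pos_x_4 = 9.5; pos_y_4 = 10.5; pos_z_4 = 0.5; radius_4 = 2.5; pos_x_5 = 9.5; pos_z_5 = 8; width_5 = 4; depth_5 = 3; height_5 = 5.5; pos_x_6 = 4; pos_y_6 = 8; pos_z_6 = 10; radius_6 = 2.5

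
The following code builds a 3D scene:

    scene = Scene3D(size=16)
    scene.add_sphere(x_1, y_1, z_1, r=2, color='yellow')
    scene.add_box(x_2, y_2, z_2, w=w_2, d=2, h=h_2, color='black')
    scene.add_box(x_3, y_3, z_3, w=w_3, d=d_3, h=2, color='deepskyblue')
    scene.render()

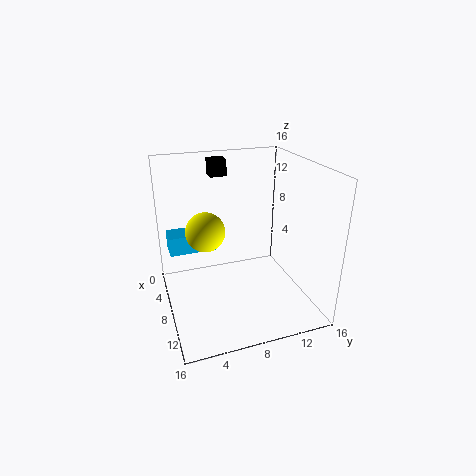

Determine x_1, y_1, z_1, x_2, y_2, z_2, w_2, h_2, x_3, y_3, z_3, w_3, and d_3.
x_1 = 9.5; y_1 = 4; z_1 = 10; x_2 = 0.5; y_2 = 6.5; z_2 = 13.5; w_2 = 2; h_2 = 2; x_3 = 5.5; y_3 = 0.5; z_3 = 7; w_3 = 2.5; d_3 = 5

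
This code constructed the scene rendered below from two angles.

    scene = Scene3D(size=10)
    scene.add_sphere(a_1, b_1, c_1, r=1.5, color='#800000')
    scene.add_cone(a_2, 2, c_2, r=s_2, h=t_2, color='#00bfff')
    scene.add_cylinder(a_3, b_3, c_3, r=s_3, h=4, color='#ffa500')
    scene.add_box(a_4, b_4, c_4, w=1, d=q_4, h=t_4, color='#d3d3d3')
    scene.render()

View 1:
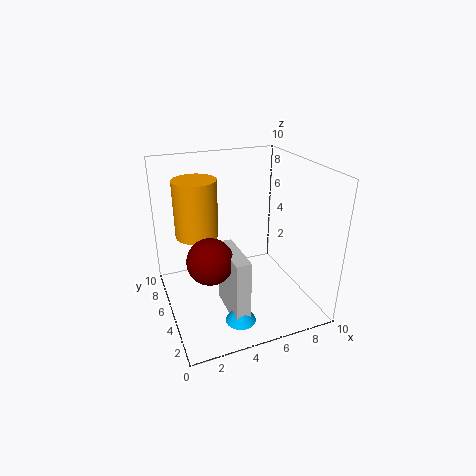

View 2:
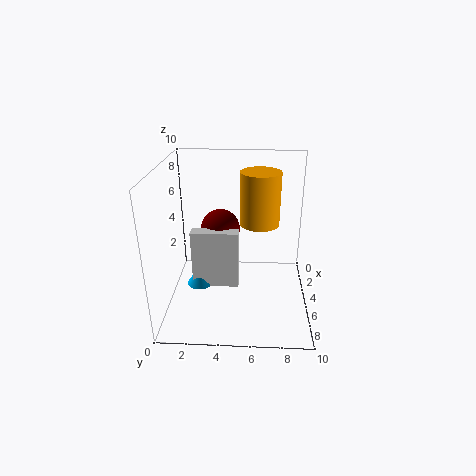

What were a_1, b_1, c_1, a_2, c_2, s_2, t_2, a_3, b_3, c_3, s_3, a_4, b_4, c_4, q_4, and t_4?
a_1 = 2.5; b_1 = 3.5; c_1 = 4.5; a_2 = 4; c_2 = 0.5; s_2 = 1; t_2 = 1.5; a_3 = 2.5; b_3 = 6.5; c_3 = 5; s_3 = 1.5; a_4 = 3.5; b_4 = 1.5; c_4 = 0.5; q_4 = 3.5; t_4 = 4.5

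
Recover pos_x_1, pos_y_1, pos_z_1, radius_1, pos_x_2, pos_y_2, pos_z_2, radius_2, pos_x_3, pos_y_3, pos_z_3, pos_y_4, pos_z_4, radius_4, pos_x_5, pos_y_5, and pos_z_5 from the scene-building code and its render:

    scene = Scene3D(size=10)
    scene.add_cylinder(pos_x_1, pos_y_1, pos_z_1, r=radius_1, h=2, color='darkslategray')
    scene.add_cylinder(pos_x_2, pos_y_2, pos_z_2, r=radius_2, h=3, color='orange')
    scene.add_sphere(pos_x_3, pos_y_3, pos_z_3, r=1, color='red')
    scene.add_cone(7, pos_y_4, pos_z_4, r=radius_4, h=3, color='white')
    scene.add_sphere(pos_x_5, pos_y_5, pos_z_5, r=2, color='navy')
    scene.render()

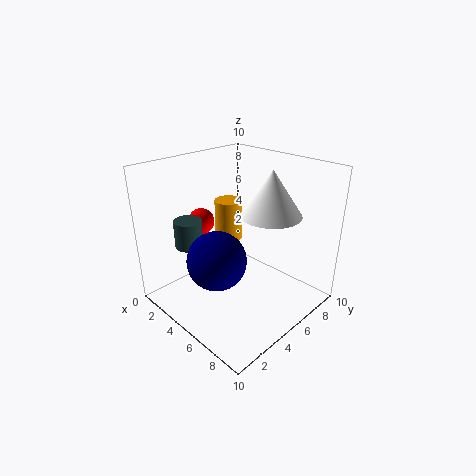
pos_x_1 = 2; pos_y_1 = 3; pos_z_1 = 4; radius_1 = 1; pos_x_2 = 3; pos_y_2 = 6; pos_z_2 = 4; radius_2 = 1; pos_x_3 = 1; pos_y_3 = 5; pos_z_3 = 5; pos_y_4 = 6; pos_z_4 = 7; radius_4 = 2; pos_x_5 = 5; pos_y_5 = 3; pos_z_5 = 4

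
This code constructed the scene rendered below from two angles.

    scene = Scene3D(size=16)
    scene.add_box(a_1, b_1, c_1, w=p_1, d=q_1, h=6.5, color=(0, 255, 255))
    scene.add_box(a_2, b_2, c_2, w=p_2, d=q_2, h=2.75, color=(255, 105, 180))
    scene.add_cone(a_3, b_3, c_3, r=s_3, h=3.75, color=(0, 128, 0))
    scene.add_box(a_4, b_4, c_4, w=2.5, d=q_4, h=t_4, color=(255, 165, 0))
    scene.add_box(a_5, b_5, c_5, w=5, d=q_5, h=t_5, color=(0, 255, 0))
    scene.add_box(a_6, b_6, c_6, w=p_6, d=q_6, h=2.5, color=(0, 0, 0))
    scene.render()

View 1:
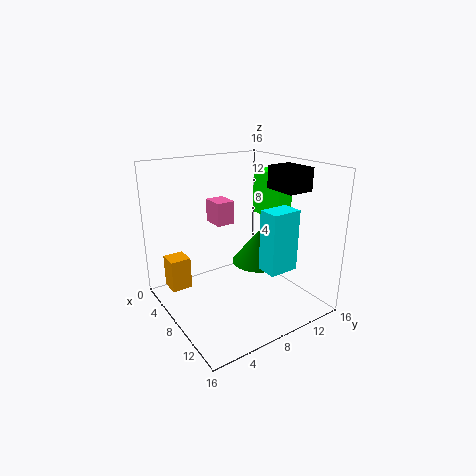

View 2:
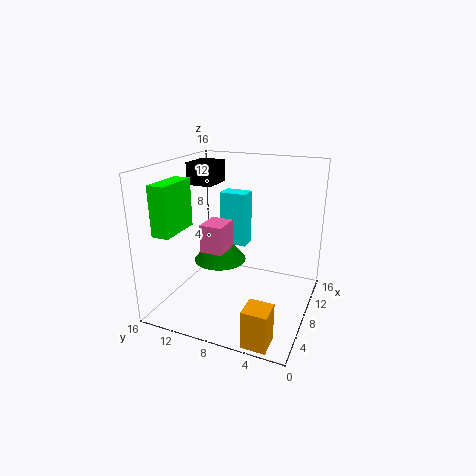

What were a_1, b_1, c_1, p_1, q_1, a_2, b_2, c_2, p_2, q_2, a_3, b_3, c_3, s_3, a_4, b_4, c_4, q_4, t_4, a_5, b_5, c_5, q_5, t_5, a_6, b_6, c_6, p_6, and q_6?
a_1 = 11.25; b_1 = 8.5; c_1 = 5.5; p_1 = 2.25; q_1 = 3.25; a_2 = 2.25; b_2 = 7.25; c_2 = 8.5; p_2 = 2.75; q_2 = 2.25; a_3 = 8.5; b_3 = 10.5; c_3 = 4.75; s_3 = 3; a_4 = 0.25; b_4 = 2; c_4 = 0.25; q_4 = 2.5; t_4 = 4; a_5 = 3; b_5 = 13.75; c_5 = 8.75; q_5 = 2; t_5 = 5.5; a_6 = 8.5; b_6 = 11.5; c_6 = 13.25; p_6 = 3.75; q_6 = 3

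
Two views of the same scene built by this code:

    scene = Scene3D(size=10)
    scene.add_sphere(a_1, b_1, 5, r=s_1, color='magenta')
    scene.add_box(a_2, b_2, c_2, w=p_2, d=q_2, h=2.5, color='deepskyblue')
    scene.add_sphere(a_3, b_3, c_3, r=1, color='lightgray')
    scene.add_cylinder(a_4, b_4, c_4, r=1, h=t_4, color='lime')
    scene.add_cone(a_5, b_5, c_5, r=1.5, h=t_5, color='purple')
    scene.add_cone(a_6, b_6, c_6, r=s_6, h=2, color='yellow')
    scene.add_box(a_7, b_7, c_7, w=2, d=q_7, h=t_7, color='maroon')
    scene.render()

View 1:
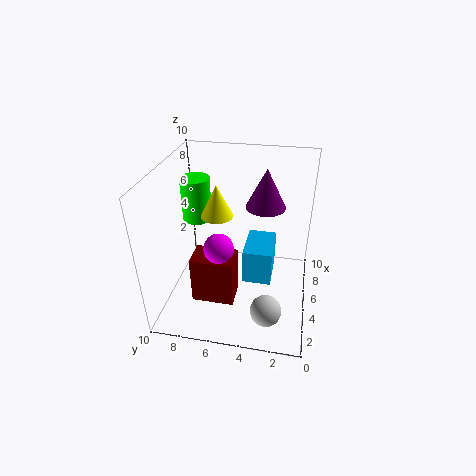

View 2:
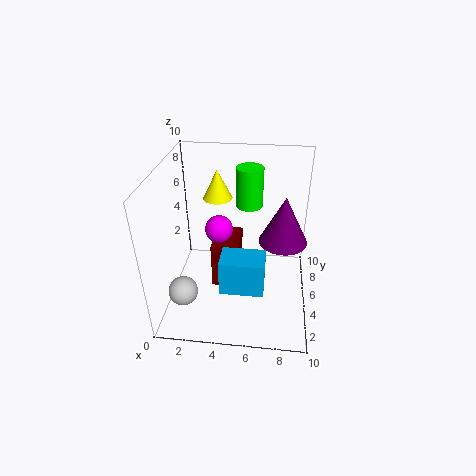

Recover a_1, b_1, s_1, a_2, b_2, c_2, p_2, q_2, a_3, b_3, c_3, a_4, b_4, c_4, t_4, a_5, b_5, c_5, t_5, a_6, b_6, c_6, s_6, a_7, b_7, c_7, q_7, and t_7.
a_1 = 3.5
b_1 = 6
s_1 = 1
a_2 = 4
b_2 = 2.5
c_2 = 2
p_2 = 3
q_2 = 2
a_3 = 1.5
b_3 = 2.5
c_3 = 2
a_4 = 5.5
b_4 = 8
c_4 = 6
t_4 = 3
a_5 = 8
b_5 = 3.5
c_5 = 6
t_5 = 3
a_6 = 3.5
b_6 = 6
c_6 = 7.5
s_6 = 1
a_7 = 3
b_7 = 5
c_7 = 0.5
q_7 = 3
t_7 = 3.5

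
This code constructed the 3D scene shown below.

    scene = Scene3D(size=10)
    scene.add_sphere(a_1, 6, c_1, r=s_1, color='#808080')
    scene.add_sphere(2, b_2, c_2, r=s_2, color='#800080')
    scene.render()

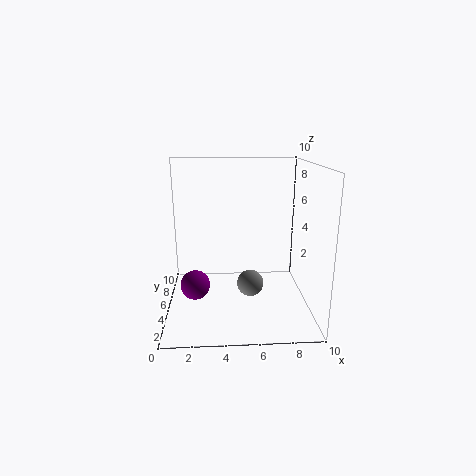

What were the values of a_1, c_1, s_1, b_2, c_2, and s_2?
a_1 = 6, c_1 = 1, s_1 = 1, b_2 = 4, c_2 = 2, s_2 = 1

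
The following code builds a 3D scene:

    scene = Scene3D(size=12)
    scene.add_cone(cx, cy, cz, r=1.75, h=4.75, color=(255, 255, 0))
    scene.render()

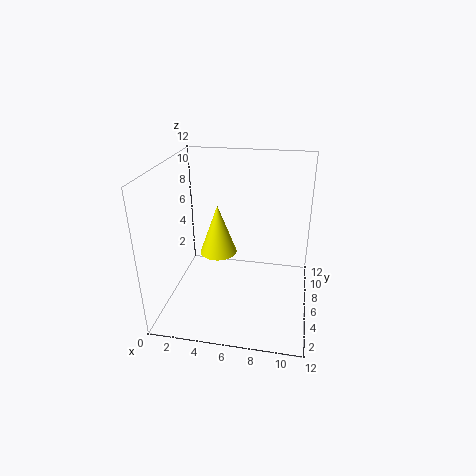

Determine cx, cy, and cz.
cx = 3.5
cy = 9
cz = 2.75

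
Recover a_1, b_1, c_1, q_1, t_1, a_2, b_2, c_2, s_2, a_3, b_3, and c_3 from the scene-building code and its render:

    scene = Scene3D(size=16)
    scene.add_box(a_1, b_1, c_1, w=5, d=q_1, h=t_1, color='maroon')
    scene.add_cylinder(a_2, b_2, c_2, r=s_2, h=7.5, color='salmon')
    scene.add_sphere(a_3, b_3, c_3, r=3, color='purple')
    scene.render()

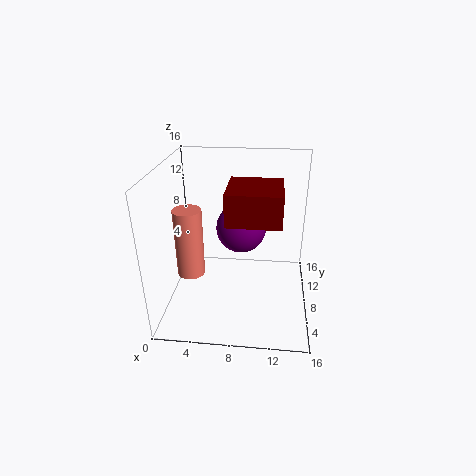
a_1 = 7.5, b_1 = 1.5, c_1 = 12.5, q_1 = 5, t_1 = 3, a_2 = 3, b_2 = 6, c_2 = 4.5, s_2 = 1.5, a_3 = 8, b_3 = 11.5, c_3 = 7.5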